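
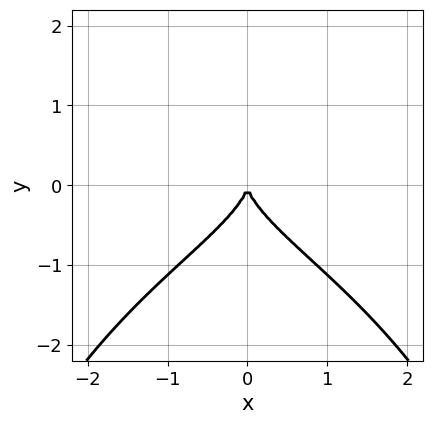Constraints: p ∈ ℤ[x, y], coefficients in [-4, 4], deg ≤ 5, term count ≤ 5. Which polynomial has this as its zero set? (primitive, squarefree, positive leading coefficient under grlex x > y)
x^2*y^2 + 3*y^3 + 3*x^2

The degree is 4 — the shape is more complex than any degree-3 curve.
Symmetries: the x ↦ −x reflection is a symmetry, so x appears only in even powers.
Against the integer gridlines: it meets the x-axis at x = 0 (among the integer gridlines); it crosses the y-axis at the gridline y = 0.
Putting this together gives p.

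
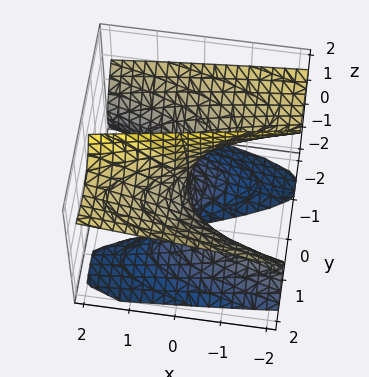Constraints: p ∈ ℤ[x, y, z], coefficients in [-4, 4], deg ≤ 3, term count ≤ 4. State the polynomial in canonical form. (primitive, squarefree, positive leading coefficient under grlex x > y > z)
y^3 - 2*y*z^2 - 2*y*z + 2*x

1. deg p = 3.
2. From the axis intercepts and sections: it meets the y-axis at y = 0 (among the integer gridlines); every point of the z-axis in the box is on the surface; one x-axis crossing is at x = 0.
3. The integer polynomial consistent with all of this is the stated p.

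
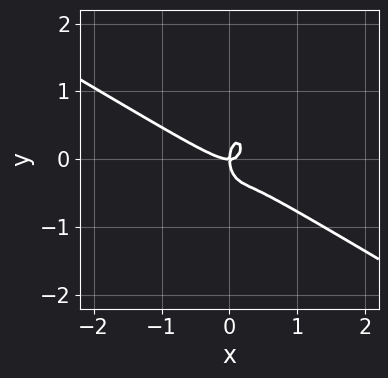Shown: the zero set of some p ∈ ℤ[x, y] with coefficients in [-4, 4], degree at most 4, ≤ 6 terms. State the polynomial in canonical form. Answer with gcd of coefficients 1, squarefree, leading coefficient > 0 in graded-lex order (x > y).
First, degree: a generic line meets the curve in up to 3 points, so deg p = 3.
Next, from the axis intercepts and sections: it crosses the y-axis at the gridline y = 0; it meets the x-axis at x = 0 (among the integer gridlines).
Finally, matching integer coefficients to the picture gives p.

2*x^3 + 3*x^2*y + y^3 - x*y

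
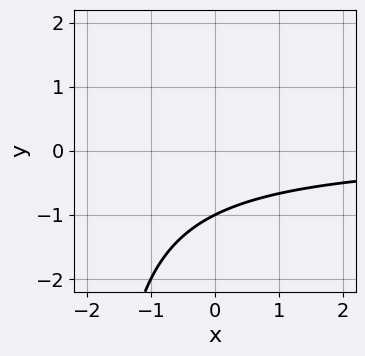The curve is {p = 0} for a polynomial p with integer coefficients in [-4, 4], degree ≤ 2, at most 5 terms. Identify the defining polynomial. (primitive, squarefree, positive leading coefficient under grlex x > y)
(a) The degree is 2 — a generic line meets the curve in up to 2 points.
(b) Against the integer gridlines: one y-axis crossing is at y = -1; the curve avoids every integer x-axis point in the box.
(c) These observations pin down the coefficients.

x*y + 2*y + 2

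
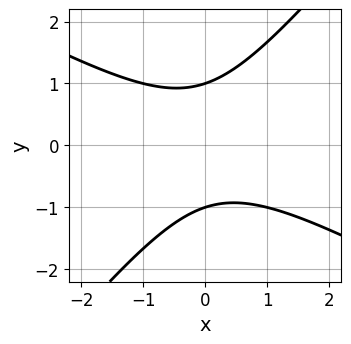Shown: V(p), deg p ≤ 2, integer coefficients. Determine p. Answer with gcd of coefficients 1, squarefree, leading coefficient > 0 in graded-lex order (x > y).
First, deg p = 2. The shape is more complex than any degree-1 curve.
Next, against the integer gridlines: among the integer gridlines, it crosses the y-axis at y ∈ {-1, 1}; no x-intercept at any integer in the box.
Finally, putting this together gives p.

2*x^2 + 2*x*y - 3*y^2 + 3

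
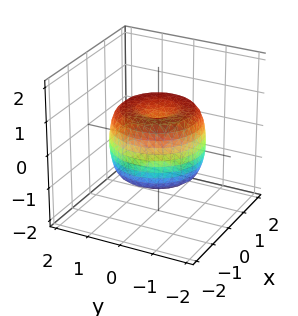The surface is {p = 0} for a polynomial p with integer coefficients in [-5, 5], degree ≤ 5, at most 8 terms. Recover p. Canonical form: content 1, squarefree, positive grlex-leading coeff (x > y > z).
(a) The degree is 4 — a generic line meets the surface in up to 4 points.
(b) By symmetry, the surface is invariant under rotation about z: p = q(x² + y², z).
(c) Observable constraints: a circular section at z = -1 has radius between 0 and 1.
(d) Assembling these constraints gives the stated polynomial.

2*x^4 + 4*x^2*y^2 + 2*y^4 - 3*x^2 - 3*y^2 + 2*z^2 - 1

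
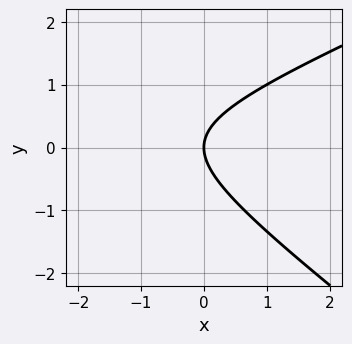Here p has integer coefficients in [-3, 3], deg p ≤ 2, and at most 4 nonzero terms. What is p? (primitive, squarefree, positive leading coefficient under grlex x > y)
x^2 - x*y - 3*y^2 + 3*x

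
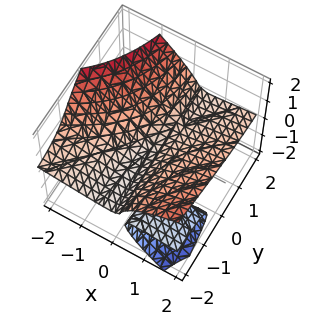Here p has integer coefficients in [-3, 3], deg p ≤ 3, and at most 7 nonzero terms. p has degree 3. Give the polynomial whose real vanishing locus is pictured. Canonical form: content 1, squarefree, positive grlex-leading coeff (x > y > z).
3*x*y*z + 2*x*z^2 + 3*z^3 - x^2 - y*z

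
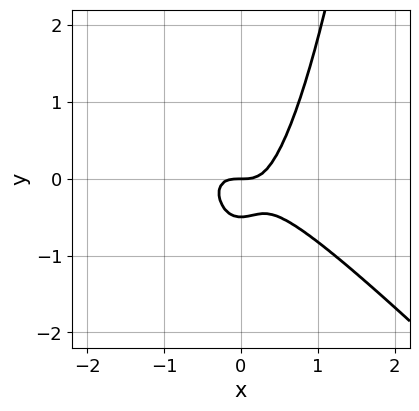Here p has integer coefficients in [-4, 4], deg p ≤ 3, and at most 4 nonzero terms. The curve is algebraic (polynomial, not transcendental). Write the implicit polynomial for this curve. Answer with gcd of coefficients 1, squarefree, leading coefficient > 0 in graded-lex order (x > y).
(a) deg p = 3.
(b) From the visible intercepts: one x-axis crossing is at x = 0; it meets the y-axis at y = 0 (among the integer gridlines).
(c) Solving for integer coefficients yields p as stated.

3*x^3 + 3*x^2*y - 2*y^2 - y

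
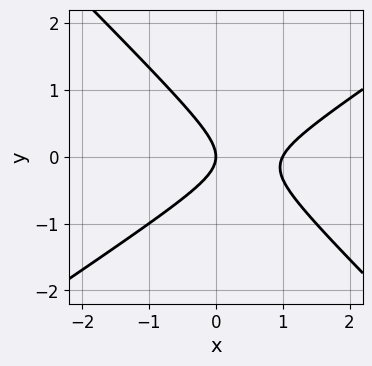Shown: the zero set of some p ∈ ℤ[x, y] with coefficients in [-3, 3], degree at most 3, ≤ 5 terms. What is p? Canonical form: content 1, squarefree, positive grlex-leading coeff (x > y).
2*x^2 - x*y - 3*y^2 - 2*x

(a) The degree is 2 — no degree-1 curve has this shape.
(b) Reading off the gridlines: one y-axis crossing is at y = 0; the x-axis gridline crossings are at x ∈ {0, 1}.
(c) Putting this together gives p.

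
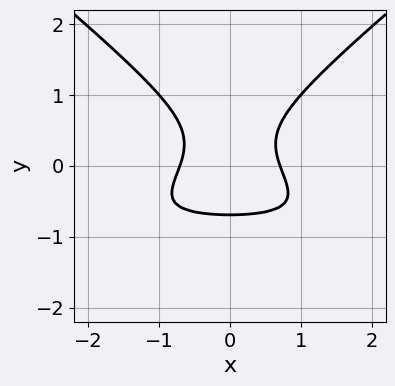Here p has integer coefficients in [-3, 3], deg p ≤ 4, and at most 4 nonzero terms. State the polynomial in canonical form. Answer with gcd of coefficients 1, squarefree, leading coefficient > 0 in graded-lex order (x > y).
(a) deg p = 3.
(b) Symmetries: mirror symmetry x ↦ −x ⇒ only even powers of x.
(c) Assembling these constraints gives the stated polynomial.

2*x^2*y - 3*y^3 + 2*x^2 - 1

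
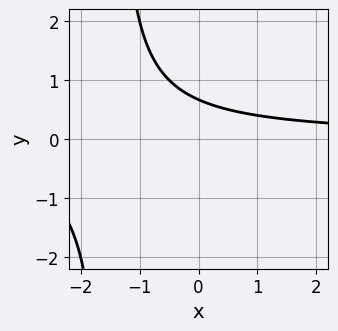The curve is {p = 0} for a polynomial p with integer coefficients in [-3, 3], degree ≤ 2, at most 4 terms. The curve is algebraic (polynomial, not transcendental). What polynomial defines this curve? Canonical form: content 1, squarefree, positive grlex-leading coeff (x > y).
1. deg p = 2.
2. Checking where it meets the axes: the curve avoids every integer x-axis point in the box.
3. These observations pin down the coefficients.

2*x*y + 3*y - 2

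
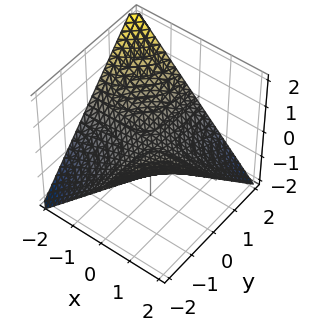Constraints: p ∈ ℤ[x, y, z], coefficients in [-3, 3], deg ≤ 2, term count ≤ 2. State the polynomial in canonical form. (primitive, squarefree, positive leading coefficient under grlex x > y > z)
x*y + 2*z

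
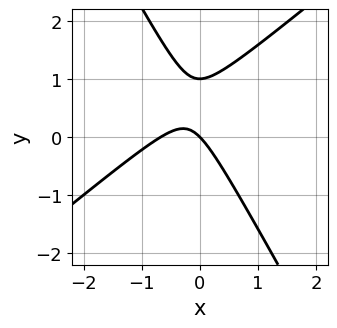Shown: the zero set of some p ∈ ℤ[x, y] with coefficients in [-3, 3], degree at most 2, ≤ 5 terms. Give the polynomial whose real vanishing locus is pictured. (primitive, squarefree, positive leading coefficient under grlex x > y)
(a) The degree is 2 — the shape is more complex than any degree-1 curve.
(b) Against the integer gridlines: it meets the x-axis at x = 0 (among the integer gridlines); among the integer gridlines, it crosses the y-axis at y ∈ {0, 1}.
(c) Solving for integer coefficients yields p as stated.

3*x^2 - 2*x*y - 2*y^2 + 2*x + 2*y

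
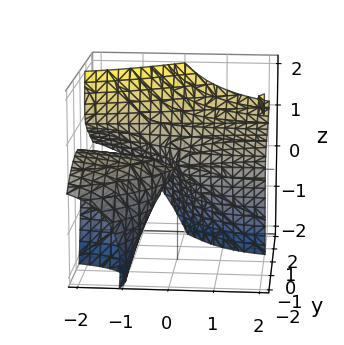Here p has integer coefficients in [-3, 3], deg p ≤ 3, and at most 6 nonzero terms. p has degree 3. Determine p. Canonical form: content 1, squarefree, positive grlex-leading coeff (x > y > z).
(a) I count 2 distinct pieces. They look like related sheets of one shape, so recover p as a whole.
(b) Degree: a generic line meets the surface in up to 3 points, so deg p = 3.
(c) From the axis intercepts and sections: one z-axis crossing is at z = 0; every point of the x-axis in the box is on the surface; one y-axis crossing is at y = 0.
(d) These observations pin down the coefficients.

3*x*y*z - y^3 - 2*x*y + 2*z^2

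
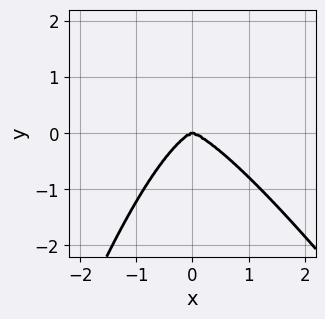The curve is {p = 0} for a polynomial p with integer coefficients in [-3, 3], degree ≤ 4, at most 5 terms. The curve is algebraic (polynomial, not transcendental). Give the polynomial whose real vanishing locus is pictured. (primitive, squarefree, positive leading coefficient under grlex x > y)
3*x^4 + 2*x^3*y + 3*y^3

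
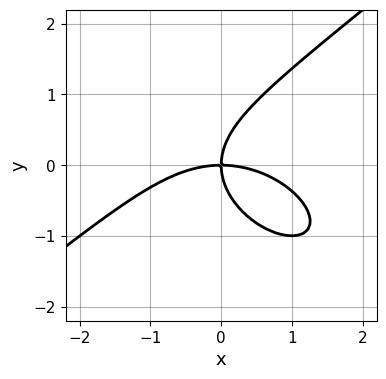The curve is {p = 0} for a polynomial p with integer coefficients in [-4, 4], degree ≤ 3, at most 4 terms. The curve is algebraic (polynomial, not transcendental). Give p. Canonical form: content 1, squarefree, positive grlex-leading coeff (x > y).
x^3 - 2*y^3 + 3*x*y

Degree: the shape is more complex than any degree-2 curve, so deg p = 3.
Reading off the gridlines: it meets the x-axis at x = 0 (among the integer gridlines); it meets the y-axis at y = 0 (among the integer gridlines).
Together with the visible shape, these determine p as stated.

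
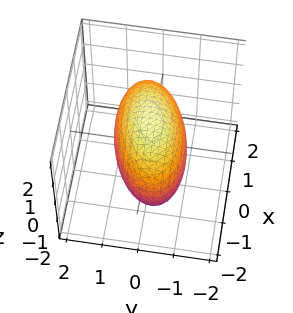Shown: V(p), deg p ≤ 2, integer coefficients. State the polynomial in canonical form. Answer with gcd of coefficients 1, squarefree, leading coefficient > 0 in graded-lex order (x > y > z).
x^2 - x*y + 3*y^2 + 2*z^2 - 3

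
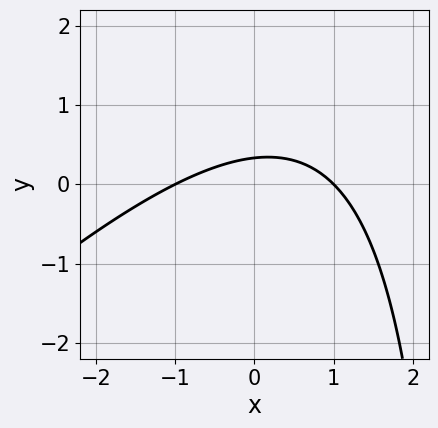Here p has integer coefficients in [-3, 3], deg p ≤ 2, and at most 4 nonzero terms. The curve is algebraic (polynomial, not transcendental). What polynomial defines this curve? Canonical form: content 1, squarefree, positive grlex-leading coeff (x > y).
x^2 - x*y + 3*y - 1

(a) The degree is 2 — the shape is more complex than any degree-1 curve.
(b) From the axis intercepts and sections: among the integer gridlines, it crosses the x-axis at x ∈ {-1, 1}.
(c) Matching integer coefficients to the picture gives p.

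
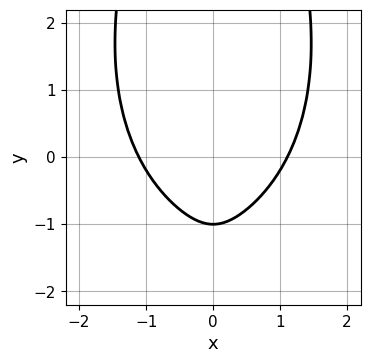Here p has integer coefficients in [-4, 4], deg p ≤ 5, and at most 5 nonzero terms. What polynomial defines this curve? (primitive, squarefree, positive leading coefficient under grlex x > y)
2*x^4 + x^2*y^2 - 2*x^2*y - 3*y - 3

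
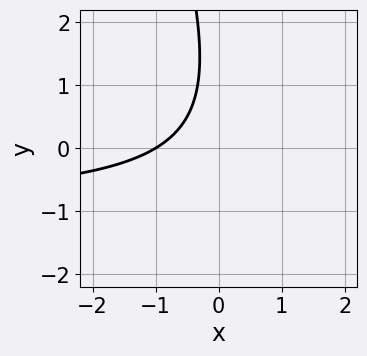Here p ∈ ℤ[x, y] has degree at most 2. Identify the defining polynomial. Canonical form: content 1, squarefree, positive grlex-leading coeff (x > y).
(a) Degree: a generic line meets the curve in up to 2 points, so deg p = 2.
(b) Reading off the gridlines: the curve avoids every integer y-axis point in the box; it meets the x-axis at x = -1 (among the integer gridlines).
(c) Assembling these constraints gives the stated polynomial.

3*x*y + y^2 + 3*x - 2*y + 3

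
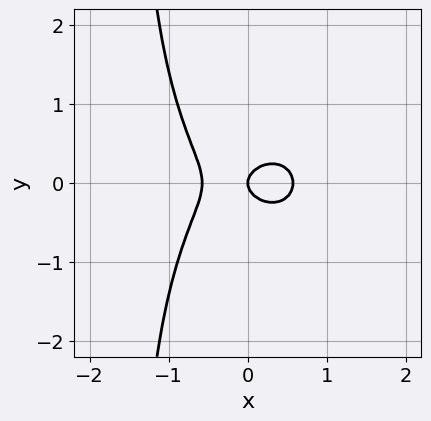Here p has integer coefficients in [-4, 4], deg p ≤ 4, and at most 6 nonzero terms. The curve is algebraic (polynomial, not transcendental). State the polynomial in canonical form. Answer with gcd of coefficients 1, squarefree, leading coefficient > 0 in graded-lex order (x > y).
1. Degree: no degree-2 curve has this shape, so deg p = 3.
2. Symmetries: the y ↦ −y reflection is a symmetry, so y appears only in even powers.
3. Reading off the gridlines: it crosses the y-axis at the gridline y = 0; one x-axis crossing is at x = 0.
4. Putting this together gives p.

3*x^3 + 2*x*y^2 + 3*y^2 - x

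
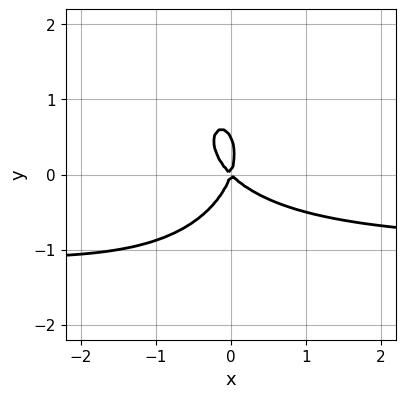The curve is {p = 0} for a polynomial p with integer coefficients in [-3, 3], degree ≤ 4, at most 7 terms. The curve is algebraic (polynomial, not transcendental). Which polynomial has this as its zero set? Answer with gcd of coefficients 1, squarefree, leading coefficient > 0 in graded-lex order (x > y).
1. Degree: the shape is more complex than any degree-2 curve, so deg p = 3.
2. Observable constraints: it meets the x-axis at x = 0 (among the integer gridlines); one y-axis crossing is at y = 0.
3. Putting this together gives p.

3*x^2*y + 2*y^3 + 3*x^2 + 2*x*y - y^2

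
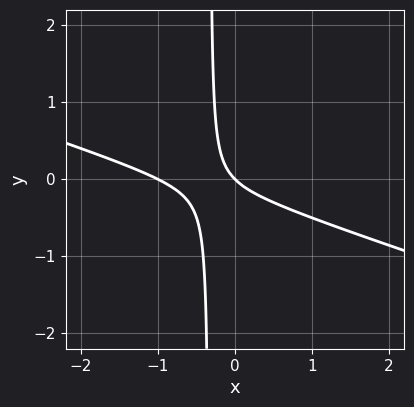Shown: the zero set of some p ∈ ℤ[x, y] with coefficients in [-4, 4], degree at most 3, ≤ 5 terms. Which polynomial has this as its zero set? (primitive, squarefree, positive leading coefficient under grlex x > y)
x^2 + 3*x*y + x + y

1. Degree: no degree-1 curve has this shape, so deg p = 2.
2. Checking where it meets the axes: it crosses the y-axis at the gridline y = 0; the x-axis gridline crossings are at x ∈ {-1, 0}.
3. These observations pin down the coefficients.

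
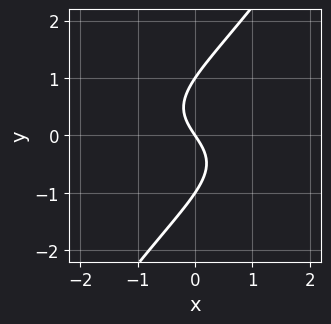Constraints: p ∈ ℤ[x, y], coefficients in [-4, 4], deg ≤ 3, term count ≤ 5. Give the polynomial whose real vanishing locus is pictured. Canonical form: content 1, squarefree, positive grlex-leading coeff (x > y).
3*x*y^2 - 2*y^3 + 3*x + 2*y

1. The degree is 3 — a generic line meets the curve in up to 3 points.
2. Reading off the gridlines: the y-axis gridline crossings are at y ∈ {-1, 0, 1}; it meets the x-axis at x = 0 (among the integer gridlines).
3. The integer polynomial consistent with all of this is the stated p.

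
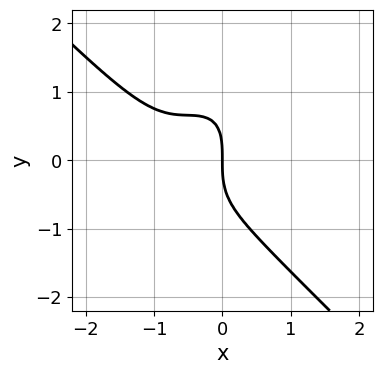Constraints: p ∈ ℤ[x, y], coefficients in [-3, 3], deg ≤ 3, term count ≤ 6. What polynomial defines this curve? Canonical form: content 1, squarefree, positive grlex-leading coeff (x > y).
2*x^3 - x*y^2 + y^3 + 3*x^2 + 2*x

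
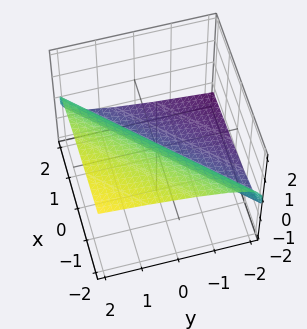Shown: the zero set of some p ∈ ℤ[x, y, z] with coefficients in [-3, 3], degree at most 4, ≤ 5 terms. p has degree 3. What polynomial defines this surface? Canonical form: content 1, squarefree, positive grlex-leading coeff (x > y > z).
2*z^3 + x - y

1. Degree: a generic line meets the surface in up to 3 points, so deg p = 3.
2. Reading off the gridlines: it crosses the z-axis at the gridline z = 0; it crosses the x-axis at the gridline x = 0.
3. Putting this together gives p.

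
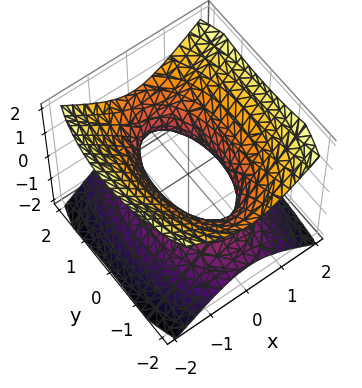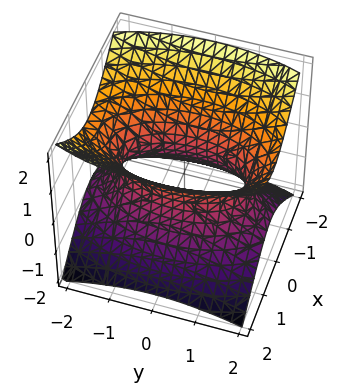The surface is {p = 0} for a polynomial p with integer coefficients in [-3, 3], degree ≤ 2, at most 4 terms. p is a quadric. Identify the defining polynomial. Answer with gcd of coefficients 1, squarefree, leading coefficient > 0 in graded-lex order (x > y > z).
Degree: an hourglass — one-sheet hyperboloid; a quadric, so deg p = 2.
Symmetries: it's symmetric under z → −z, forcing even powers of z; it's symmetric under y → −y, forcing even powers of y; it's symmetric under x → −x, forcing even powers of x.
From the visible intercepts: the surface avoids every integer z-axis point in the box.
These observations pin down the coefficients.

3*x^2 + y^2 - 3*z^2 - 2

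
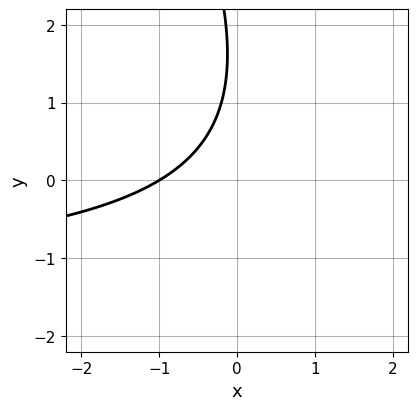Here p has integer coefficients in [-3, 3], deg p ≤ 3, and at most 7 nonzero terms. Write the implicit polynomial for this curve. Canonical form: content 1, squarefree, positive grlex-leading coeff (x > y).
Degree: the shape is more complex than any degree-1 curve, so deg p = 2.
Against the integer gridlines: the curve avoids every integer y-axis point in the box; one x-axis crossing is at x = -1.
The integer polynomial consistent with all of this is the stated p.

2*x*y + y^2 + 3*x - 3*y + 3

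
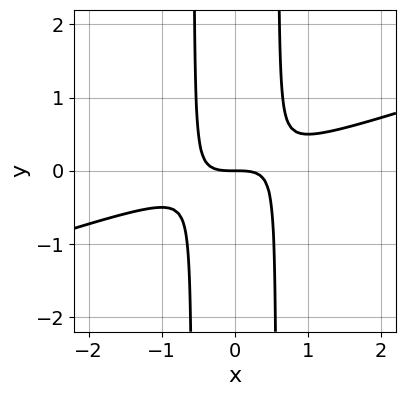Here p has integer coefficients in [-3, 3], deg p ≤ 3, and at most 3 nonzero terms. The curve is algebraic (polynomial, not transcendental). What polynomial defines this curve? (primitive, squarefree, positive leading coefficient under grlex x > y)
deg p = 3. A generic line meets the curve in up to 3 points.
Observable constraints: one y-axis crossing is at y = 0; one x-axis crossing is at x = 0.
Fitting integer coefficients to these (and the overall shape) gives p.

x^3 - 3*x^2*y + y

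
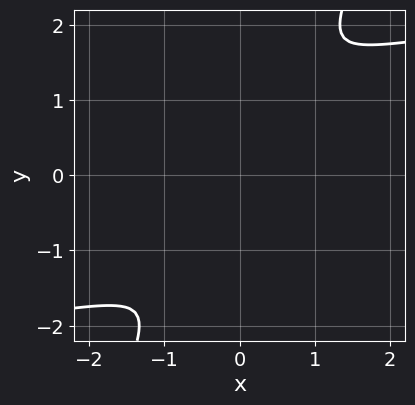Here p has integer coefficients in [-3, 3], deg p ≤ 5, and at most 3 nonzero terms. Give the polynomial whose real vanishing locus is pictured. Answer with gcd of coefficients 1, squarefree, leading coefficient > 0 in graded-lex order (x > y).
2*x*y^3 - y^4 - 3*x^2

(a) deg p = 4. A generic line meets the curve in up to 4 points.
(b) Solving for integer coefficients yields p as stated.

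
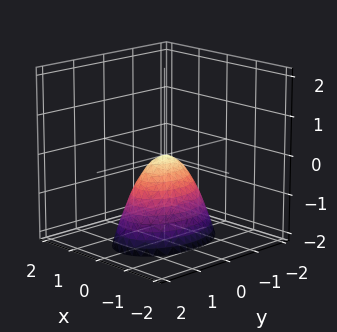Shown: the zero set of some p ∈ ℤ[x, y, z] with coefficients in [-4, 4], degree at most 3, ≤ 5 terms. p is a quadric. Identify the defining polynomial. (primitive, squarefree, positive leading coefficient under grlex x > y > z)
2*x^2 + y^2 + z

1. deg p = 2. A paraboloid; a quadric.
2. Symmetries: mirror symmetry y ↦ −y ⇒ only even powers of y; mirror symmetry x ↦ −x ⇒ only even powers of x.
3. Against the integer gridlines: it meets the y-axis at y = 0 (among the integer gridlines); one x-axis crossing is at x = 0.
4. Matching integer coefficients to the picture gives p.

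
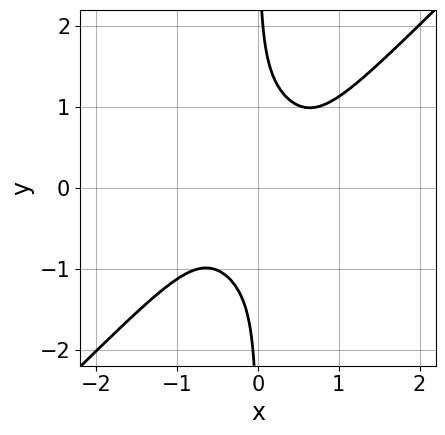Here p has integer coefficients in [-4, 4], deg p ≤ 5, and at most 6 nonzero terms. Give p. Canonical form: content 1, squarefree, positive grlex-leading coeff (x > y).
First, the degree is 4 — the shape is more complex than any degree-3 curve.
Next, against the integer gridlines: no y-intercept at any integer in the box; the curve avoids every integer x-axis point in the box.
Finally, assembling these constraints gives the stated polynomial.

3*x^4 - x^3*y - 2*x*y^3 + 1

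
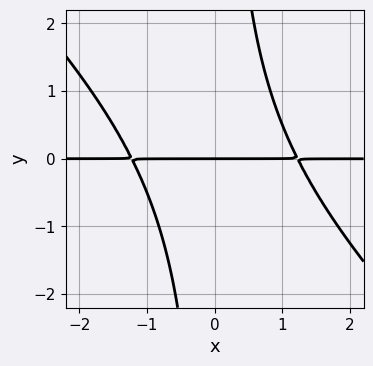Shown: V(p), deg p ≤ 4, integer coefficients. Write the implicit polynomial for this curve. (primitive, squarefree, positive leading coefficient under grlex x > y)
2*x^2*y + 2*x*y^2 - 3*y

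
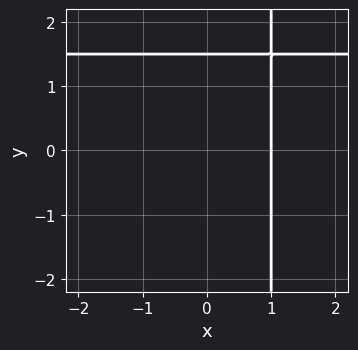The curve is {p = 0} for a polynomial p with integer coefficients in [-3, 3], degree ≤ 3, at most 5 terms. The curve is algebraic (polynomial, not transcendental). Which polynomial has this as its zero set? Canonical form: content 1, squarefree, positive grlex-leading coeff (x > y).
2*x*y - 3*x - 2*y + 3

First, deg p = 2. The shape is more complex than any degree-1 curve.
Then, from the visible intercepts: one x-axis crossing is at x = 1.
Finally, putting this together gives p.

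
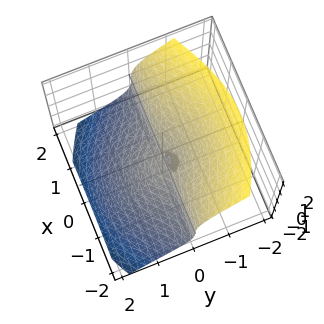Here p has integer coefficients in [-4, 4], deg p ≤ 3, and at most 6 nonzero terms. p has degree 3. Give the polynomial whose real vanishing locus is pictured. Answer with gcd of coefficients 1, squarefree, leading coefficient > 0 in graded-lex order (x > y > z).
2*x^2*y + 2*y^3 + 2*z^3 + x*y + y*z

(a) Degree: the shape is more complex than any degree-2 surface, so deg p = 3.
(b) From the axis intercepts and sections: it crosses the z-axis at the gridline z = 0; one y-axis crossing is at y = 0; every point of the x-axis in the box is on the surface.
(c) These observations pin down the coefficients.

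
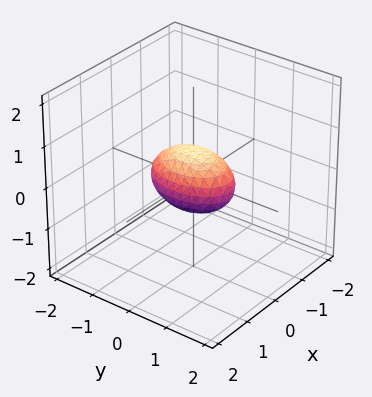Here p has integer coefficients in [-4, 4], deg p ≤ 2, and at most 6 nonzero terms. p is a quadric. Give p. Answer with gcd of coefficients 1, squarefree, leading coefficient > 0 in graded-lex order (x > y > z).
1. Degree: bounded and convex; a quadric, so deg p = 2.
2. Symmetries: the x ↦ −x reflection is a symmetry, so x appears only in even powers; the z ↦ −z reflection is a symmetry, so z appears only in even powers; it's symmetric under y → −y, forcing even powers of y.
3. Checking where it meets the axes: the y-axis gridline crossings are at y ∈ {-1, 1}.
4. Solving for integer coefficients yields p as stated.

2*x^2 + y^2 + 2*z^2 - 1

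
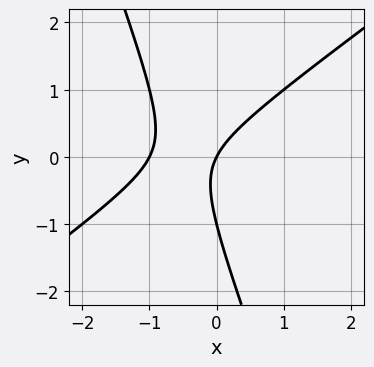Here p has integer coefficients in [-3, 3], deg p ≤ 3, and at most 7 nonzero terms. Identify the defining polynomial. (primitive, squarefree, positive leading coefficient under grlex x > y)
2*x^2 - 2*x*y - y^2 + 2*x - y

First, deg p = 2.
Then, against the integer gridlines: the y-axis gridline crossings are at y ∈ {-1, 0}; among the integer gridlines, it crosses the x-axis at x ∈ {-1, 0}.
Finally, these observations pin down the coefficients.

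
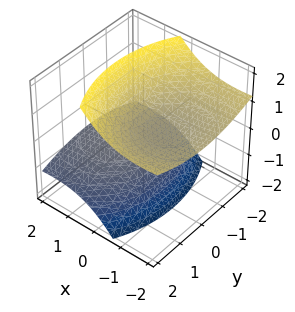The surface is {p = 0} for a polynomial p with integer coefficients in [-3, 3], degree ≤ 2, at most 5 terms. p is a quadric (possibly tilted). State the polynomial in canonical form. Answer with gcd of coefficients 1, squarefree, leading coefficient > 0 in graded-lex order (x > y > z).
x^2 + 3*x*z + y^2 - 2*z^2 + 1

1. The picture has 2 separate pieces. Treating them together as one polynomial.
2. deg p = 2. A generic line meets the surface in up to 2 points.
3. Against the integer gridlines: it misses every integer gridline on the y-axis; it misses every integer gridline on the x-axis.
4. These observations pin down the coefficients.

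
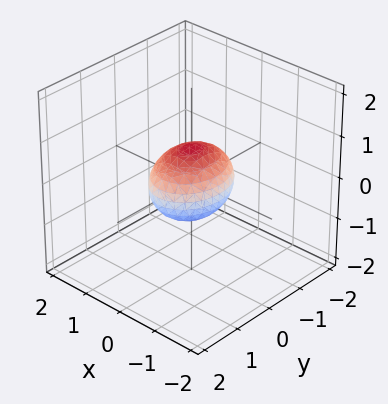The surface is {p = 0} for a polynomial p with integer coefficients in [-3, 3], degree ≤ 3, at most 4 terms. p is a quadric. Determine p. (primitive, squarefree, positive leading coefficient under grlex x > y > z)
First, deg p = 2. A closed, bounded, convex surface; a quadric.
Next, symmetries: mirror symmetry y ↦ −y ⇒ only even powers of y; mirror symmetry x ↦ −x ⇒ only even powers of x; it's symmetric under z → −z, forcing even powers of z.
Then, observable constraints: the y-axis gridline crossings are at y ∈ {-1, 1}.
Finally, together with the visible shape, these determine p as stated.

3*x^2 + 2*y^2 + 3*z^2 - 2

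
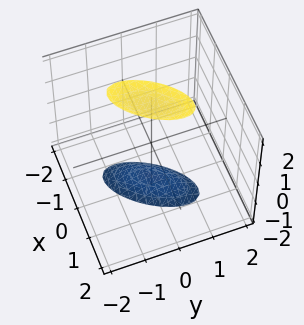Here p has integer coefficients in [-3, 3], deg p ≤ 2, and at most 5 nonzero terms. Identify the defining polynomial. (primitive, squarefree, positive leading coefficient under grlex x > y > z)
3*x^2 - 3*x*y + 2*y^2 - z^2 + 3

First, the picture has 2 separate pieces.
Then, deg p = 2.
Next, against the integer gridlines: the surface avoids every integer y-axis point in the box; it misses every integer gridline on the x-axis.
Finally, solving for integer coefficients yields p as stated.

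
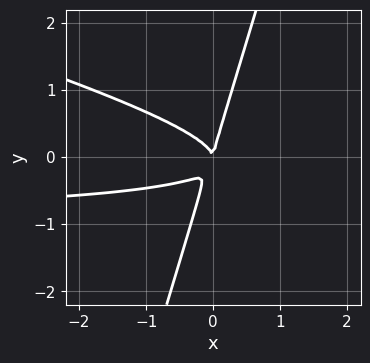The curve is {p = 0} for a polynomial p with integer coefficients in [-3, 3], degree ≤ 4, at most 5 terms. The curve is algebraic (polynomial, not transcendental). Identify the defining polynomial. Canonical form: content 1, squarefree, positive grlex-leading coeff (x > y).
First, deg p = 3. No degree-2 curve has this shape.
Next, checking where it meets the axes: one x-axis crossing is at x = 0; it crosses the y-axis at the gridline y = 0.
Finally, the integer polynomial consistent with all of this is the stated p.

x^2*y + 3*x*y^2 - y^3 + x^2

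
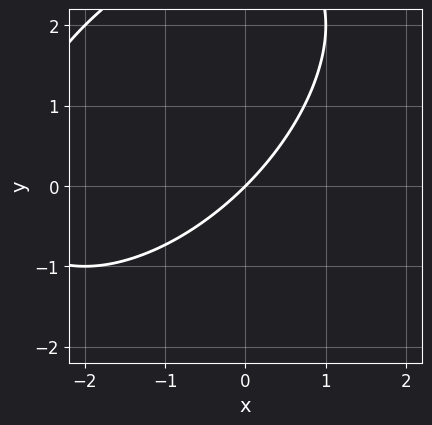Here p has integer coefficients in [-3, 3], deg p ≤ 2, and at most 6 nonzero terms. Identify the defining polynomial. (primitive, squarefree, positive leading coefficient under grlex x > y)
The degree is 2 — the shape is more complex than any degree-1 curve.
From the axis intercepts and sections: one x-axis crossing is at x = 0; it meets the y-axis at y = 0 (among the integer gridlines).
These observations pin down the coefficients.

x^2 - x*y + y^2 + 3*x - 3*y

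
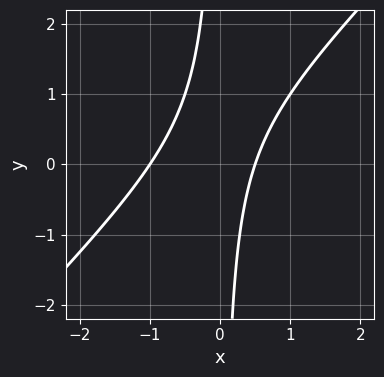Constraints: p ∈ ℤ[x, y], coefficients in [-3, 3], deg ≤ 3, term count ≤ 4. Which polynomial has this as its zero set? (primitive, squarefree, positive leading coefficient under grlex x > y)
2*x^2 - 2*x*y + x - 1

(a) deg p = 2. A generic line meets the curve in up to 2 points.
(b) From the visible intercepts: no y-intercept at any integer in the box; it meets the x-axis at x = -1 (among the integer gridlines).
(c) Solving for integer coefficients yields p as stated.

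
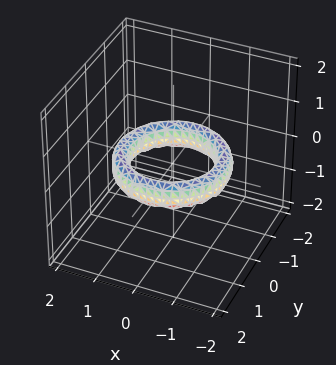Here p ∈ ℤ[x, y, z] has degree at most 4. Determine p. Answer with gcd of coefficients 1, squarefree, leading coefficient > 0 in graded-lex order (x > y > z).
x^4 + 2*x^2*y^2 + y^4 - 3*x^2 - 3*y^2 + 2*z^2 + 2

(a) The degree is 4 — no degree-3 surface has this shape.
(b) By symmetry, every cross-section ⟂ z is a circle, so x, y appear only via x² + y².
(c) Checking where it meets the axes: the x-axis gridline crossings are at x ∈ {-1, 1}; it misses every integer gridline on the z-axis; a circular section at z = 0 has radius exactly 1; among the integer gridlines, it crosses the y-axis at y ∈ {-1, 1}.
(d) The integer polynomial consistent with all of this is the stated p.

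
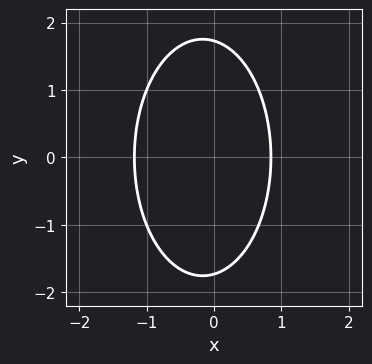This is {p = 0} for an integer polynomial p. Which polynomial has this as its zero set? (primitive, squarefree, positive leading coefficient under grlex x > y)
First, degree: the shape is more complex than any degree-1 curve, so deg p = 2.
Next, symmetries: the y ↦ −y reflection is a symmetry, so y appears only in even powers.
Finally, putting this together gives p.

3*x^2 + y^2 + x - 3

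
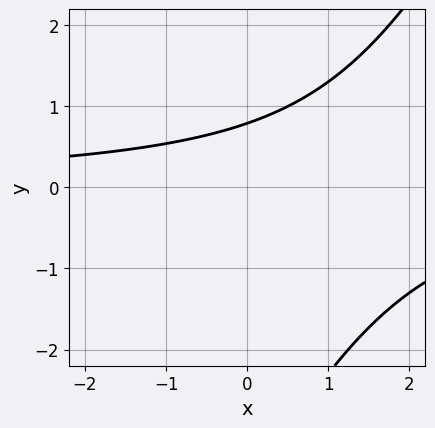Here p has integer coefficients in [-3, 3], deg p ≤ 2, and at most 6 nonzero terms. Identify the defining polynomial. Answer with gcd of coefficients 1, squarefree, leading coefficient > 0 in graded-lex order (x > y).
(a) Degree: the shape is more complex than any degree-1 curve, so deg p = 2.
(b) From the visible intercepts: no x-intercept at any integer in the box.
(c) The integer polynomial consistent with all of this is the stated p.

2*x*y - y^2 - 3*y + 3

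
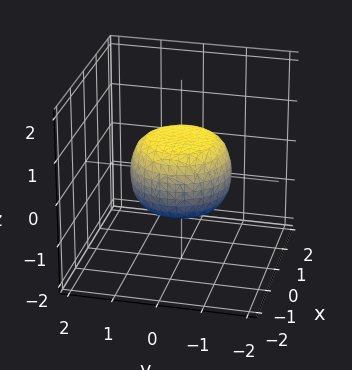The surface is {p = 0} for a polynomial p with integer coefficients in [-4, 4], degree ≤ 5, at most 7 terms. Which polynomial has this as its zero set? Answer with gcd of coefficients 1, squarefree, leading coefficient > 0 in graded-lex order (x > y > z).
1. Degree: the shape is more complex than any degree-3 surface, so deg p = 4.
2. Symmetries: the z-axis is an axis of rotation, so x and y enter only as x² + y².
3. From the visible intercepts: a circular section at z = 0 has radius between 1 and 2.
4. Fitting integer coefficients to these (and the overall shape) gives p.

2*x^4 + 4*x^2*y^2 + 2*y^4 - x^2 - y^2 + 3*z^2 - 2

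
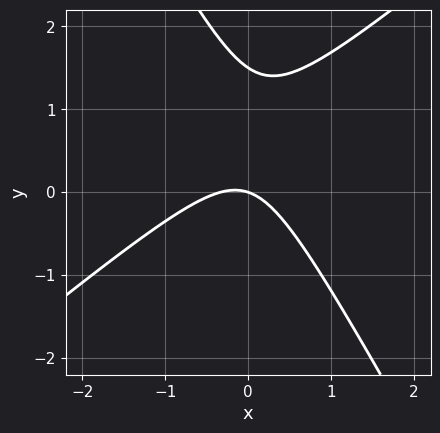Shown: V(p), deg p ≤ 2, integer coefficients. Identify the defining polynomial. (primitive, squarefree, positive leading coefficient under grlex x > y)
First, degree: the shape is more complex than any degree-1 curve, so deg p = 2.
Then, checking where it meets the axes: it crosses the y-axis at the gridline y = 0; one x-axis crossing is at x = 0.
Finally, assembling these constraints gives the stated polynomial.

3*x^2 - 2*x*y - 2*y^2 + x + 3*y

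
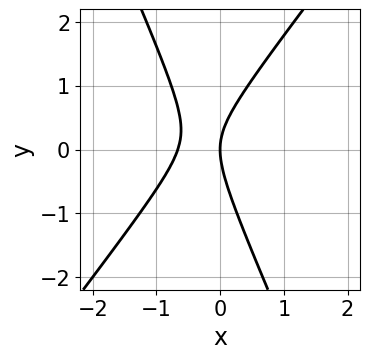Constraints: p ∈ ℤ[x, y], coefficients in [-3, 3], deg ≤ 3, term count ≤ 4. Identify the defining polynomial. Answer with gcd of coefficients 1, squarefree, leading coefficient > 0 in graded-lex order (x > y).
3*x^2 - x*y - y^2 + 2*x

1. The degree is 2 — no degree-1 curve has this shape.
2. Checking where it meets the axes: one x-axis crossing is at x = 0; one y-axis crossing is at y = 0.
3. The integer polynomial consistent with all of this is the stated p.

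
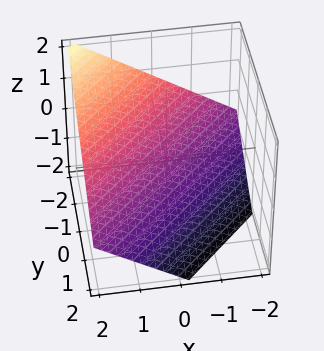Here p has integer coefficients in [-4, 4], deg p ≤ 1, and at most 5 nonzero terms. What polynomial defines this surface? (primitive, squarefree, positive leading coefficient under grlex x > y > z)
2*x - 2*y - 3*z - 2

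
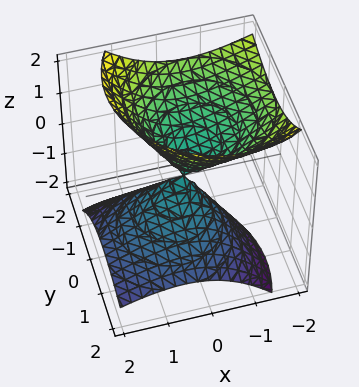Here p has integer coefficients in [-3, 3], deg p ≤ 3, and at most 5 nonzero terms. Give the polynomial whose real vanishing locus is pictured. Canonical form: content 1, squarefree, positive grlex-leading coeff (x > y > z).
I count 2 distinct pieces. Treating them together as one polynomial.
Degree: a generic line meets the surface in up to 2 points, so deg p = 2.
Observable constraints: one z-axis crossing is at z = 0; one x-axis crossing is at x = 0; one y-axis crossing is at y = 0.
Matching integer coefficients to the picture gives p.

x^2 + x*z + y^2 + y*z - z^2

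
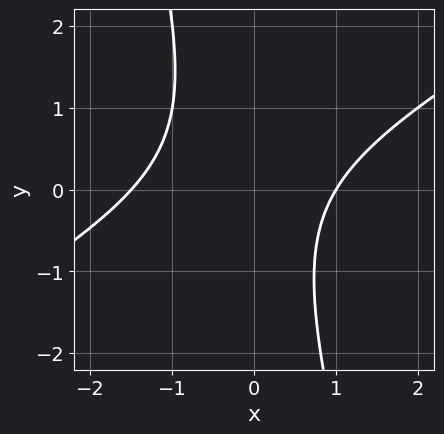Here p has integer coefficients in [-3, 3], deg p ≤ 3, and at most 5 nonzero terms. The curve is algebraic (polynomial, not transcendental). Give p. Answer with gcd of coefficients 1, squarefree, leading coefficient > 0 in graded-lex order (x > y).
2*x^2 - 3*x*y - y^2 + x - 3

(a) Degree: no degree-1 curve has this shape, so deg p = 2.
(b) From the visible intercepts: it crosses the x-axis at the gridline x = 1; no y-intercept at any integer in the box.
(c) Fitting integer coefficients to these (and the overall shape) gives p.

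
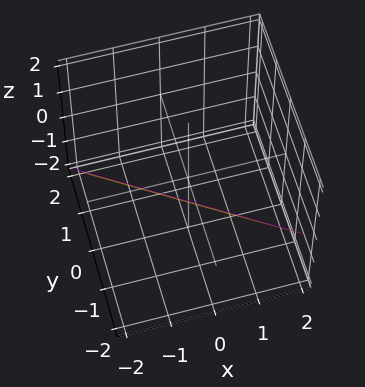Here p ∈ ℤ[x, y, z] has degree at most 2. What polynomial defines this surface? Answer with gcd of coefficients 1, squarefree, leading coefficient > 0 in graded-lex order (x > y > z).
2*x + 3*y + 2*z + 2

(a) The degree is 1 — the surface is flat (a plane).
(b) From the visible intercepts: it crosses the x-axis at the gridline x = -1; one z-axis crossing is at z = -1.
(c) Matching integer coefficients to the picture gives p.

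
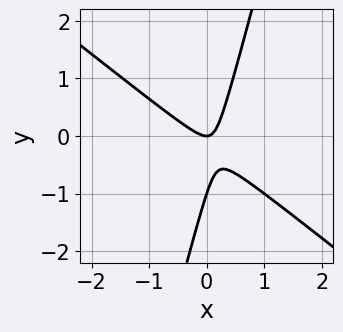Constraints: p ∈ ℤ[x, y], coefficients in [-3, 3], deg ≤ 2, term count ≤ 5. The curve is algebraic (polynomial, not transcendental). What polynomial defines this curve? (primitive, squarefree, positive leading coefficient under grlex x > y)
3*x^2 + 3*x*y - y^2 - y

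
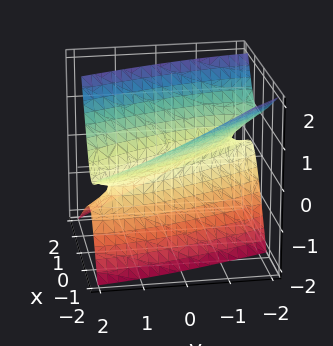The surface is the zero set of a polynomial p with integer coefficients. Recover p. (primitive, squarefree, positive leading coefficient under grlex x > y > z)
(a) Degree: a generic line meets the surface in up to 2 points, so deg p = 2.
(b) Reading off the gridlines: no z-intercept at any integer in the box; the y-axis gridline crossings are at y ∈ {-1, 1}.
(c) Matching integer coefficients to the picture gives p.

3*x^2 + 3*x*y + 3*x*z + y^2 - 3*z^2 - 1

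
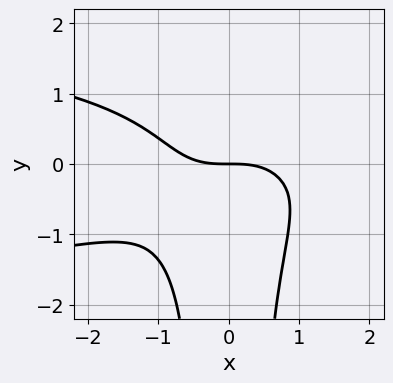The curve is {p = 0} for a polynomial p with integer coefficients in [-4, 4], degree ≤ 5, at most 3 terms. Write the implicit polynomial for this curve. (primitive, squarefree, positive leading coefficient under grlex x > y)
2*x^2*y^2 + x^3 + 2*y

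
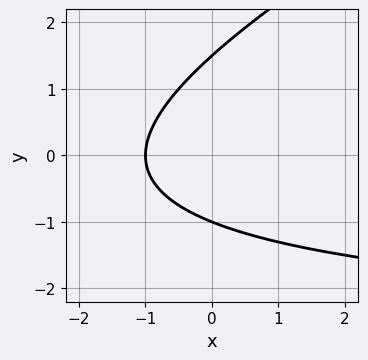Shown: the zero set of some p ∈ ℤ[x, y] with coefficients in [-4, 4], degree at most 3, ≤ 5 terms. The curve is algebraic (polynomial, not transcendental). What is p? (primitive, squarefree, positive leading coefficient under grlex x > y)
x*y - 2*y^2 + 3*x + y + 3

1. Degree: a generic line meets the curve in up to 2 points, so deg p = 2.
2. Reading off the gridlines: it meets the x-axis at x = -1 (among the integer gridlines); it crosses the y-axis at the gridline y = -1.
3. Solving for integer coefficients yields p as stated.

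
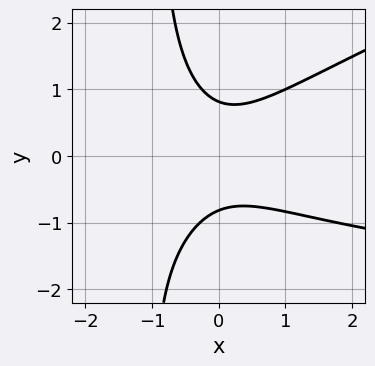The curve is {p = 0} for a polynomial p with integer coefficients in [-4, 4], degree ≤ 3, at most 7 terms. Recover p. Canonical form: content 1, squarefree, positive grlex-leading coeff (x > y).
x^2*y - 3*x*y^2 + 3*x^2 - 3*y^2 + 2

1. deg p = 3. A generic line meets the curve in up to 3 points.
2. Observable constraints: the curve avoids every integer x-axis point in the box.
3. Putting this together gives p.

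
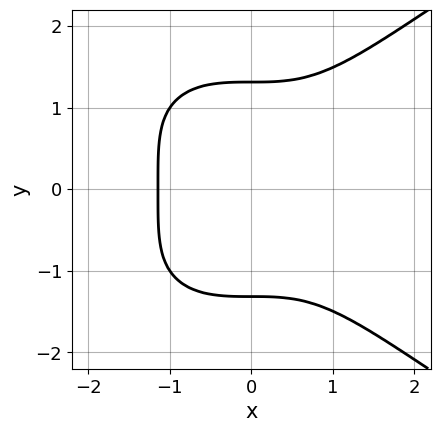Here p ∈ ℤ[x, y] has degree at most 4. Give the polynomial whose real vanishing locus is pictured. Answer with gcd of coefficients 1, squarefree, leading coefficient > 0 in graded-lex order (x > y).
y^4 - 2*x^3 - 3

First, degree: no degree-3 curve has this shape, so deg p = 4.
Then, symmetries: the y ↦ −y reflection is a symmetry, so y appears only in even powers.
Finally, putting this together gives p.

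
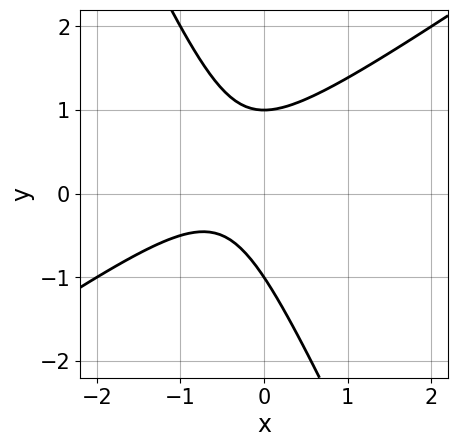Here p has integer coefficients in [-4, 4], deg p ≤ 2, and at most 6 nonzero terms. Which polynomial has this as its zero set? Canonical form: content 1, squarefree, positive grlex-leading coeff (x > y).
3*x^2 - 3*x*y - 2*y^2 + 3*x + 2

(a) The degree is 2 — no degree-1 curve has this shape.
(b) Observable constraints: no x-intercept at any integer in the box; the y-axis gridline crossings are at y ∈ {-1, 1}.
(c) These observations pin down the coefficients.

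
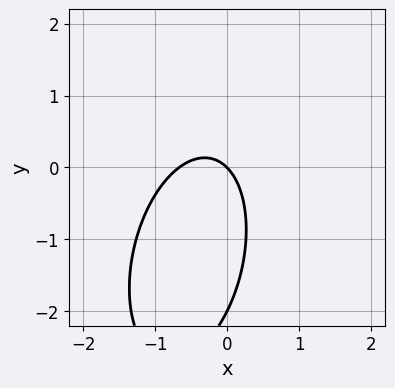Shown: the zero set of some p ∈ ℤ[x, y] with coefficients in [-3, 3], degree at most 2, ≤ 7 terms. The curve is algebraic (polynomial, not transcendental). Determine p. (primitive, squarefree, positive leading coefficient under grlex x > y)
3*x^2 - x*y + y^2 + 2*x + 2*y

1. Degree: a generic line meets the curve in up to 2 points, so deg p = 2.
2. Reading off the gridlines: among the integer gridlines, it crosses the y-axis at y ∈ {-2, 0}; it meets the x-axis at x = 0 (among the integer gridlines).
3. Fitting integer coefficients to these (and the overall shape) gives p.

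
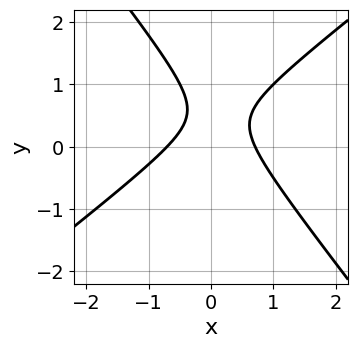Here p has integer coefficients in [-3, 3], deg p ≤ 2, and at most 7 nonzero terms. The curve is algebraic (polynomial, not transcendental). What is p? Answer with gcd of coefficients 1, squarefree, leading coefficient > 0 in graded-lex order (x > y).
2*x^2 - x*y - 2*y^2 + 2*y - 1

1. Degree: the shape is more complex than any degree-1 curve, so deg p = 2.
2. From the visible intercepts: it misses every integer gridline on the y-axis.
3. Solving for integer coefficients yields p as stated.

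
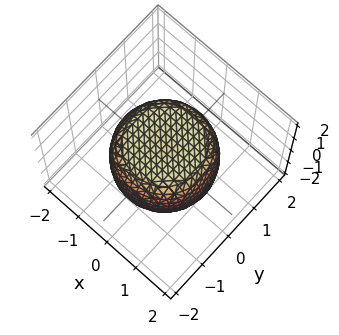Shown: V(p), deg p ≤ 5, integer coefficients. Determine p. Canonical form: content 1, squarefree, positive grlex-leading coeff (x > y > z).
2*x^4 + 4*x^2*y^2 + 2*y^4 - 2*x^2 - 2*y^2 + 3*z^2 - 3

1. Degree: a generic line meets the surface in up to 4 points, so deg p = 4.
2. Symmetry: every cross-section ⟂ z is a circle, so x, y appear only via x² + y².
3. Observable constraints: a circular section at z = -1 has radius exactly 1; among the integer gridlines, it crosses the z-axis at z ∈ {-1, 1}.
4. Solving for integer coefficients yields p as stated.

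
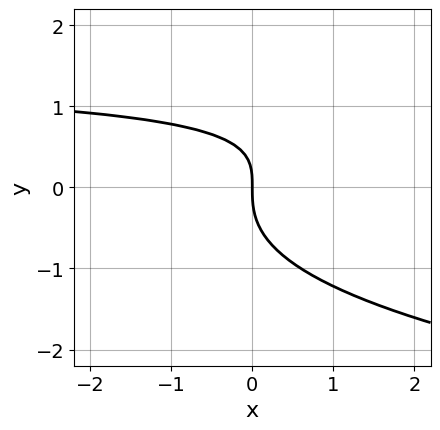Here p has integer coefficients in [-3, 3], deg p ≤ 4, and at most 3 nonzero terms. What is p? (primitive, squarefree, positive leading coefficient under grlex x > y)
3*y^3 - 2*x*y + 3*x

First, deg p = 3.
Next, reading off the gridlines: one x-axis crossing is at x = 0; it crosses the y-axis at the gridline y = 0.
Finally, solving for integer coefficients yields p as stated.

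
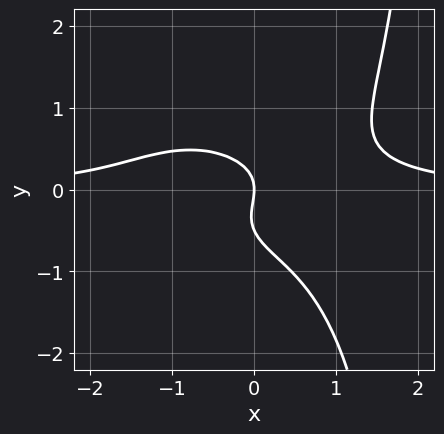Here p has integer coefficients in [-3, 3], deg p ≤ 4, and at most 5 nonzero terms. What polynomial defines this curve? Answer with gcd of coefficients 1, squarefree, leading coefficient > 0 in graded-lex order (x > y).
x^3*y + x*y^3 - 2*y^3 - y^2 - x

1. deg p = 4. The shape is more complex than any degree-3 curve.
2. Checking where it meets the axes: one y-axis crossing is at y = 0; it meets the x-axis at x = 0 (among the integer gridlines).
3. Putting this together gives p.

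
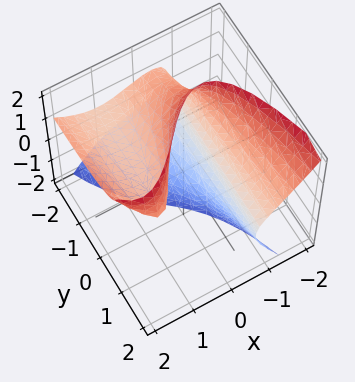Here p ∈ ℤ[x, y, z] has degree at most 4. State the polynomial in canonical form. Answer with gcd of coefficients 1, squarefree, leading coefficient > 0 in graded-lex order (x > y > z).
x^3 + y*z^2 - x^2 - 2*x*z + 1

First, the degree is 3 — a generic line meets the surface in up to 3 points.
Next, from the axis intercepts and sections: it misses every integer gridline on the z-axis; the surface avoids every integer y-axis point in the box.
Finally, assembling these constraints gives the stated polynomial.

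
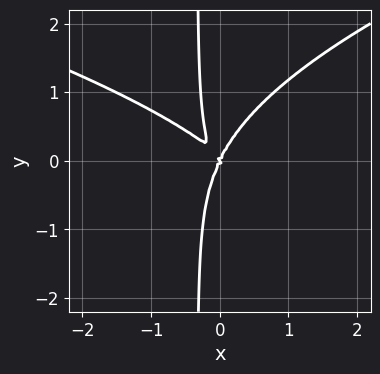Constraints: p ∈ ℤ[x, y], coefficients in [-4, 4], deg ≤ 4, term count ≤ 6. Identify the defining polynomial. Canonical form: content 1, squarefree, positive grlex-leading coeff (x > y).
3*x*y^3 - 3*x^3 - 3*x^2*y + y^3

First, the degree is 4 — no degree-3 curve has this shape.
Next, checking where it meets the axes: it crosses the y-axis at the gridline y = 0; it meets the x-axis at x = 0 (among the integer gridlines).
Finally, these observations pin down the coefficients.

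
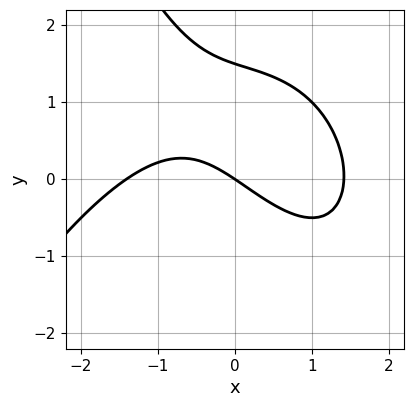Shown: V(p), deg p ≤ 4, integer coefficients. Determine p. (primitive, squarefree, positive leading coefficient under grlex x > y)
x^3 + 2*x*y + 2*y^2 - 2*x - 3*y

(a) The degree is 3 — the shape is more complex than any degree-2 curve.
(b) Observable constraints: one y-axis crossing is at y = 0; one x-axis crossing is at x = 0.
(c) These observations pin down the coefficients.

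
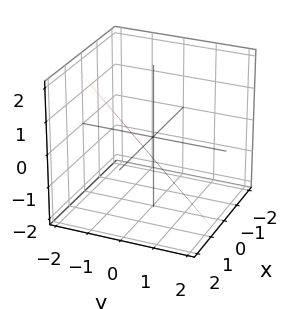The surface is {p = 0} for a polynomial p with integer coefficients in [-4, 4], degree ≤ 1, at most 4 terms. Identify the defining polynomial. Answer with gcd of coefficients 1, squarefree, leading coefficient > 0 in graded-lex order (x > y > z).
The degree is 1 — every cross-section is a straight line — this is a plane.
Putting this together gives p.

3*x - 3*y - 3*z - 2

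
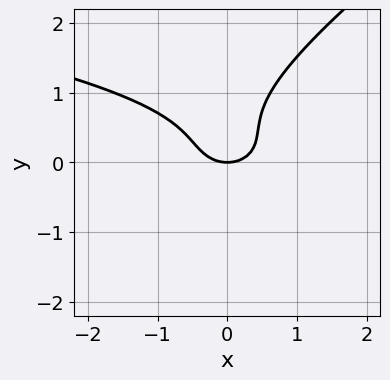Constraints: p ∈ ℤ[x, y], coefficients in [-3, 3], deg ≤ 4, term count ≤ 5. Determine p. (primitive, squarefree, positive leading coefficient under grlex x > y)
2*x*y^2 - 3*y^3 + 2*x^2 + 3*y^2 - 2*y

(a) deg p = 3.
(b) Checking where it meets the axes: it meets the x-axis at x = 0 (among the integer gridlines); it meets the y-axis at y = 0 (among the integer gridlines).
(c) Assembling these constraints gives the stated polynomial.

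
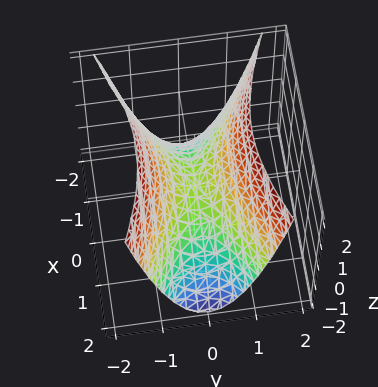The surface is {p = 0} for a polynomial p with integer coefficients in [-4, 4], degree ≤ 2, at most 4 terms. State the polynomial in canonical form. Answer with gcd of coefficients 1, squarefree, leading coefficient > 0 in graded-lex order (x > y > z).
x^2 - 3*y^2 + 2*z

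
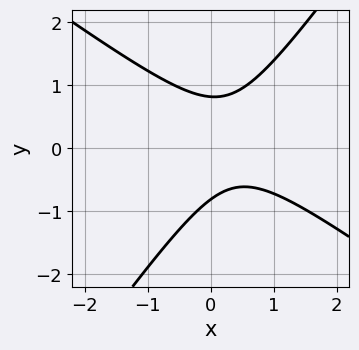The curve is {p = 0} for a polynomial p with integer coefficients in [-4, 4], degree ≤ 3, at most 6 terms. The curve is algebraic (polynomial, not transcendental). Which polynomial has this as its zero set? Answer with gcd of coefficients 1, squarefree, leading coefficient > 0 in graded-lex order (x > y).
3*x^2 + 2*x*y - 3*y^2 - 2*x + 2

First, degree: a generic line meets the curve in up to 2 points, so deg p = 2.
Then, reading off the gridlines: it misses every integer gridline on the x-axis.
Finally, these observations pin down the coefficients.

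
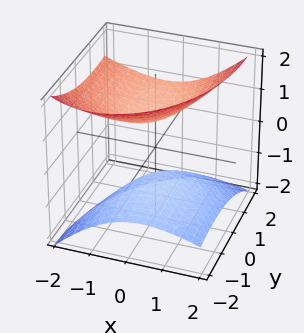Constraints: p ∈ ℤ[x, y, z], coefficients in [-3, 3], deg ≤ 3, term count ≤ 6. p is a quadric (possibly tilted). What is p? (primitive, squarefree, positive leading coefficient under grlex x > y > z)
2*x^2 + 2*x*z + y^2 - 2*y*z - 3*z^2 + 2

(a) I count 2 distinct pieces. They look like related sheets of one shape, so recover p as a whole.
(b) The degree is 2 — a generic line meets the surface in up to 2 points.
(c) Reading off the gridlines: it misses every integer gridline on the x-axis; no y-intercept at any integer in the box.
(d) Putting this together gives p.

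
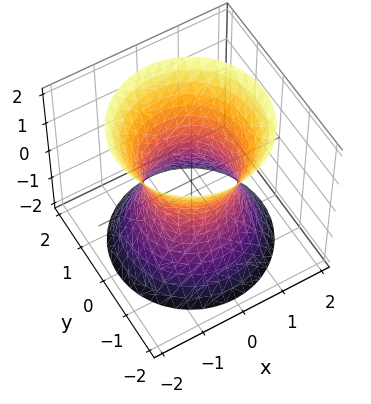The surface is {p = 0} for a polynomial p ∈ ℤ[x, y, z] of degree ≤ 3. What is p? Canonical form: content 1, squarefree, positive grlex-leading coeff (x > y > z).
2*x^2 + 2*y^2 - z^2 - 2

First, deg p = 2. An hourglass — one-sheet hyperboloid; a quadric.
Then, symmetries: it's symmetric under z → −z, forcing even powers of z; the z-axis is an axis of rotation, so x and y enter only as x² + y².
Next, from the visible intercepts: the surface avoids every integer z-axis point in the box; among the integer gridlines, it crosses the x-axis at x ∈ {-1, 1}; a circular section at z = 1 has radius between 1 and 2.
Finally, together with the visible shape, these determine p as stated. Check: (0, 1, 0) on the y-axis lies on the surface, and p(0, 1, 0) = 0. ✓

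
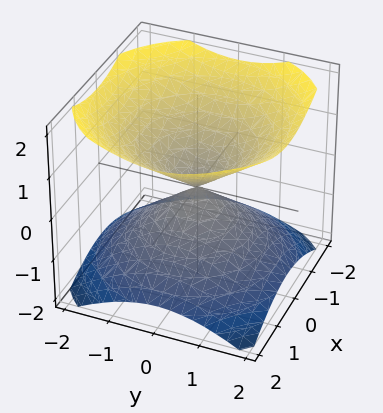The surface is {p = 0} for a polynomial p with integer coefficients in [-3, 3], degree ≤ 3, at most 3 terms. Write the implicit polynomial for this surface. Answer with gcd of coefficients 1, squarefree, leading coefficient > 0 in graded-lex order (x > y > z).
First, the picture has 2 separate pieces. Treating them together as one polynomial.
Then, deg p = 2. A double cone through the origin; a quadric.
Next, symmetries: mirror symmetry z ↦ −z ⇒ only even powers of z; the z-axis is an axis of rotation, so x and y enter only as x² + y².
Then, from the axis intercepts and sections: it meets the x-axis at x = 0 (among the integer gridlines); one y-axis crossing is at y = 0.
Finally, fitting integer coefficients to these (and the overall shape) gives p.

2*x^2 + 2*y^2 - 3*z^2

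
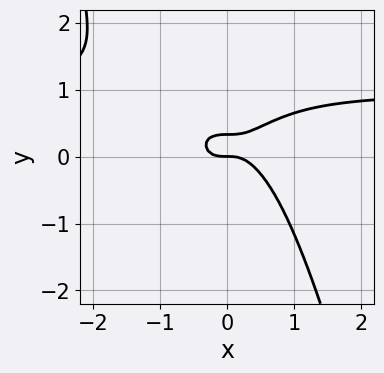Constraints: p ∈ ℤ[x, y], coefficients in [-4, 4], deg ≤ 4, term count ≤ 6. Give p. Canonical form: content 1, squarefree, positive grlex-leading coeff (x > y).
3*x^3*y + x^2*y^2 - 3*x^3 + 3*y^2 - y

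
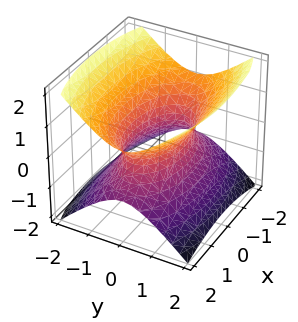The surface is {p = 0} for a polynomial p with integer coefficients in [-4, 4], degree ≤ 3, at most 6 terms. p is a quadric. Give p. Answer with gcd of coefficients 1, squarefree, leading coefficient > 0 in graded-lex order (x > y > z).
x^2 + 3*y^2 - 3*z^2 - 2

(a) Degree: an hourglass — one-sheet hyperboloid; a quadric, so deg p = 2.
(b) Symmetries: the x ↦ −x reflection is a symmetry, so x appears only in even powers; it's symmetric under z → −z, forcing even powers of z; the y ↦ −y reflection is a symmetry, so y appears only in even powers.
(c) From the visible intercepts: the surface avoids every integer z-axis point in the box.
(d) Fitting integer coefficients to these (and the overall shape) gives p.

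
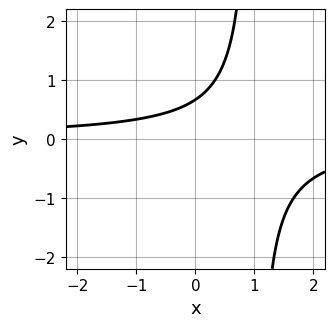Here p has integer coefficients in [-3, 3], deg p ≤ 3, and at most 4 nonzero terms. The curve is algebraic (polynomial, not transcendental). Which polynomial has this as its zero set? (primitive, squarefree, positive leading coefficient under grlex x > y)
3*x*y - 3*y + 2

deg p = 2. A generic line meets the curve in up to 2 points.
From the visible intercepts: it misses every integer gridline on the x-axis.
These observations pin down the coefficients.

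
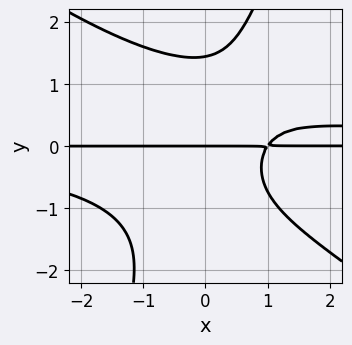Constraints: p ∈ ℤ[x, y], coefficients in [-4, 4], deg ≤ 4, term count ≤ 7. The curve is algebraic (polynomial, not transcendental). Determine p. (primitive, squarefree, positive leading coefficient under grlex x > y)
2*x^2*y^2 + 2*x*y^3 - y^4 - 3*x*y + 3*y

Degree: the shape is more complex than any degree-3 curve, so deg p = 4.
Checking where it meets the axes: the visible x-axis segment lies entirely on the curve; it meets the y-axis at y = 0 (among the integer gridlines).
Matching integer coefficients to the picture gives p.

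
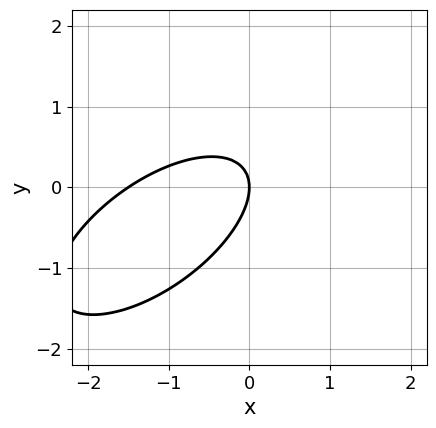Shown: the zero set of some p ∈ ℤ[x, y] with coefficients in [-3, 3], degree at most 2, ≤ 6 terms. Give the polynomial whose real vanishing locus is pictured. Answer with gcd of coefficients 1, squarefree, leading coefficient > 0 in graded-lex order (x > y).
Degree: a generic line meets the curve in up to 2 points, so deg p = 2.
Checking where it meets the axes: one x-axis crossing is at x = 0; it meets the y-axis at y = 0 (among the integer gridlines).
Fitting integer coefficients to these (and the overall shape) gives p.

2*x^2 - 3*x*y + 3*y^2 + 3*x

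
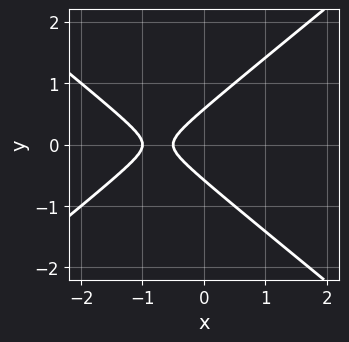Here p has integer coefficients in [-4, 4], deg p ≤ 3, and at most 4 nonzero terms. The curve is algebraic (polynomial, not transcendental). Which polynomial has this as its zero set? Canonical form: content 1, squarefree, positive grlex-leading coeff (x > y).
(a) The degree is 2 — no degree-1 curve has this shape.
(b) Symmetries: it's symmetric under y → −y, forcing even powers of y.
(c) Against the integer gridlines: it meets the x-axis at x = -1 (among the integer gridlines).
(d) Fitting integer coefficients to these (and the overall shape) gives p.

2*x^2 - 3*y^2 + 3*x + 1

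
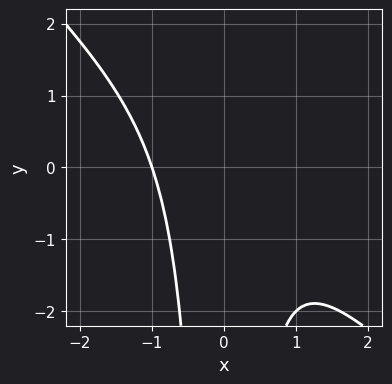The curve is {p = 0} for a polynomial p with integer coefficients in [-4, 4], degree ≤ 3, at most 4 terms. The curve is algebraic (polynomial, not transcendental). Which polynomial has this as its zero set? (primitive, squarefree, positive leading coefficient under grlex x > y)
(a) Degree: a generic line meets the curve in up to 3 points, so deg p = 3.
(b) Observable constraints: it misses every integer gridline on the y-axis; it crosses the x-axis at the gridline x = -1.
(c) These observations pin down the coefficients.

x^3 + x^2*y + 1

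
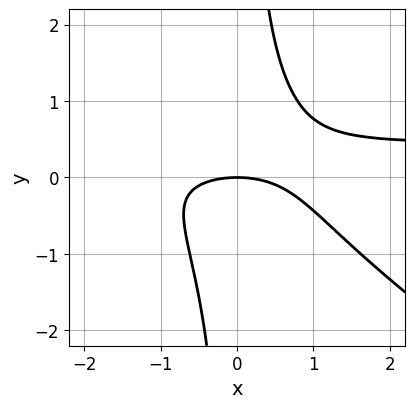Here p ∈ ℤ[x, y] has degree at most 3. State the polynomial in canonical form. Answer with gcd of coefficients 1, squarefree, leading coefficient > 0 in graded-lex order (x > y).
2*x^2*y + 3*x*y^2 - x^2 - 3*y

1. Degree: the shape is more complex than any degree-2 curve, so deg p = 3.
2. Observable constraints: it meets the y-axis at y = 0 (among the integer gridlines); it crosses the x-axis at the gridline x = 0.
3. Putting this together gives p.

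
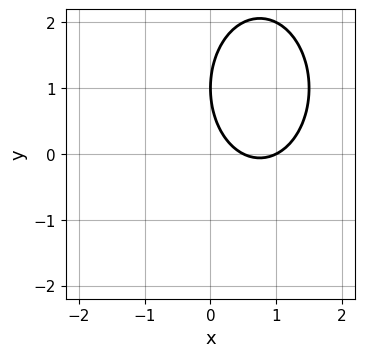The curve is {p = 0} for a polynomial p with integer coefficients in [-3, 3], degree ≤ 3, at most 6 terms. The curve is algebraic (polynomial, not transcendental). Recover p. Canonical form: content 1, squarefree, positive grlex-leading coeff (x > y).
2*x^2 + y^2 - 3*x - 2*y + 1

(a) deg p = 2. A generic line meets the curve in up to 2 points.
(b) Against the integer gridlines: it meets the y-axis at y = 1 (among the integer gridlines); it crosses the x-axis at the gridline x = 1.
(c) Putting this together gives p.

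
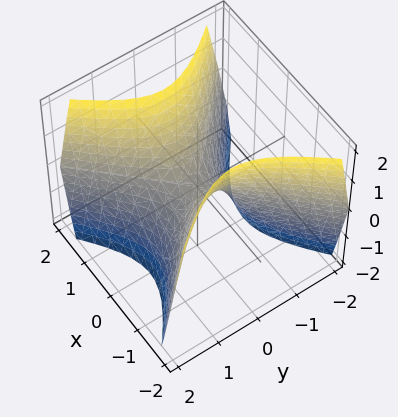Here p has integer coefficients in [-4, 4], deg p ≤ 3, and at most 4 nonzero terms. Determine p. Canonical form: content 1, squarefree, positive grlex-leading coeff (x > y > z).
Degree: a hyperbolic paraboloid; a quadric, so deg p = 2.
Symmetries: it's symmetric under x → −x, forcing even powers of x; the y ↦ −y reflection is a symmetry, so y appears only in even powers.
From the visible intercepts: it crosses the z-axis at the gridline z = 0; it crosses the y-axis at the gridline y = 0; it crosses the x-axis at the gridline x = 0.
Together with the visible shape, these determine p as stated.

3*x^2 - 3*y^2 - 2*z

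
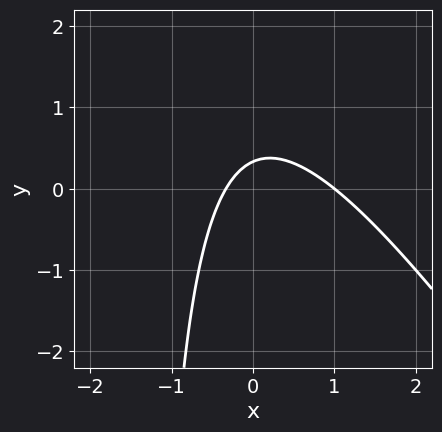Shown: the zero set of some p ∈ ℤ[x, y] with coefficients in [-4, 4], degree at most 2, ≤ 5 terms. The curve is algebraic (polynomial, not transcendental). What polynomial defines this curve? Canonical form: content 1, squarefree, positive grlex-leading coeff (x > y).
3*x^2 + 2*x*y - 2*x + 3*y - 1

(a) Degree: the shape is more complex than any degree-1 curve, so deg p = 2.
(b) Reading off the gridlines: it meets the x-axis at x = 1 (among the integer gridlines).
(c) Assembling these constraints gives the stated polynomial.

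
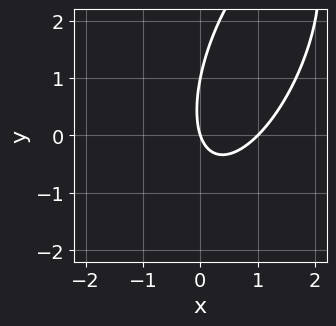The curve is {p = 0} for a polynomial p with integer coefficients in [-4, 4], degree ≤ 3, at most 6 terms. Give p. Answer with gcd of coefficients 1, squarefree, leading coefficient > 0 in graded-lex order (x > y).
(a) deg p = 2. A generic line meets the curve in up to 2 points.
(b) Reading off the gridlines: the y-axis gridline crossings are at y ∈ {0, 1}; among the integer gridlines, it crosses the x-axis at x ∈ {0, 1}.
(c) Solving for integer coefficients yields p as stated.

3*x^2 - 2*x*y + y^2 - 3*x - y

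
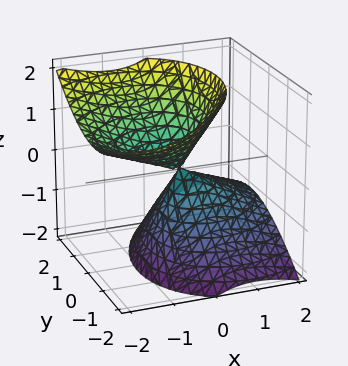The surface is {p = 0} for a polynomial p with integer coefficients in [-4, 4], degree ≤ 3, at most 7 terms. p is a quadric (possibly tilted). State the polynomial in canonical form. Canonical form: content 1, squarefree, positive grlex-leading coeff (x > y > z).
First, I count 2 distinct pieces. They look like related sheets of one shape, so recover p as a whole.
Then, the degree is 2 — no degree-1 surface has this shape.
Next, from the axis intercepts and sections: it crosses the z-axis at the gridline z = 0; it meets the y-axis at y = 0 (among the integer gridlines); it meets the x-axis at x = 0 (among the integer gridlines).
Finally, fitting integer coefficients to these (and the overall shape) gives p.

2*x^2 - x*y + 3*x*z + 2*y^2 - 2*z^2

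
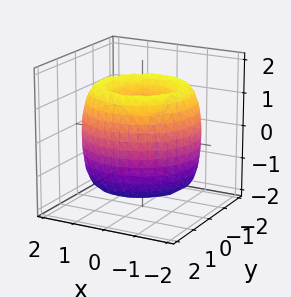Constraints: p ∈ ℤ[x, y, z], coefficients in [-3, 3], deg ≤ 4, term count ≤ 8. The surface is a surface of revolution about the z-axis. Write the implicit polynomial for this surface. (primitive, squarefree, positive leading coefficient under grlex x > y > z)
x^4 + 2*x^2*y^2 + y^4 - 3*x^2 - 3*y^2 + z^2

First, deg p = 4. The shape is more complex than any degree-3 surface.
Next, symmetries: rotational symmetry about the z-axis ⇒ p depends on x, y only through x² + y².
Then, from the axis intercepts and sections: a circular section at z = -1 has radius between 0 and 1; it meets the x-axis at x = 0 (among the integer gridlines).
Finally, fitting integer coefficients to these (and the overall shape) gives p.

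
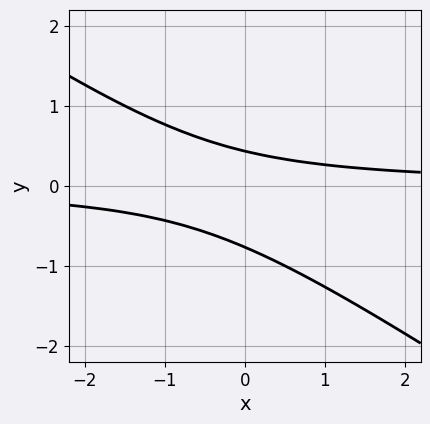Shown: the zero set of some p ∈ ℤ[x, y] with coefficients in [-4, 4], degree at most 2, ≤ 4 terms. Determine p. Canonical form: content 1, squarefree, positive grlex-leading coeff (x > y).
1. deg p = 2. A generic line meets the curve in up to 2 points.
2. Against the integer gridlines: the curve avoids every integer x-axis point in the box.
3. Solving for integer coefficients yields p as stated.

2*x*y + 3*y^2 + y - 1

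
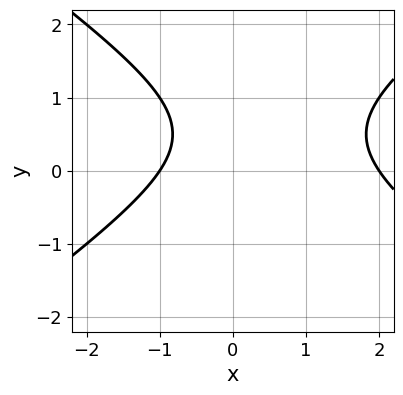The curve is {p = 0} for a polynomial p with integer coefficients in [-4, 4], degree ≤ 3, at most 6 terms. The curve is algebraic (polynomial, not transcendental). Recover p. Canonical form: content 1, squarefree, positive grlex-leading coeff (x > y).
deg p = 2.
Observable constraints: among the integer gridlines, it crosses the x-axis at x ∈ {-1, 2}; it misses every integer gridline on the y-axis.
Assembling these constraints gives the stated polynomial.

x^2 - 2*y^2 - x + 2*y - 2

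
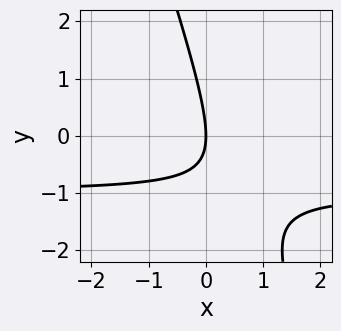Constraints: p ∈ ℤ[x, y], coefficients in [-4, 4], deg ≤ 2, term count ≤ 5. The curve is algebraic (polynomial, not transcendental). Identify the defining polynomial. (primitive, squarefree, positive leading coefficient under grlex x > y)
1. The degree is 2 — a generic line meets the curve in up to 2 points.
2. Checking where it meets the axes: one x-axis crossing is at x = 0; one y-axis crossing is at y = 0.
3. Together with the visible shape, these determine p as stated.

3*x*y + y^2 + 3*x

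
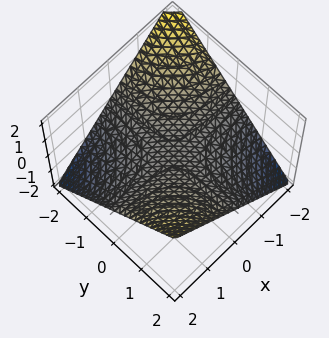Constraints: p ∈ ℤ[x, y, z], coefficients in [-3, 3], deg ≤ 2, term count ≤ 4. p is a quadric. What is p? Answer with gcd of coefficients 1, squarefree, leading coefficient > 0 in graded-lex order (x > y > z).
1. The degree is 2 — a saddle surface; a quadric.
2. Checking where it meets the axes: one z-axis crossing is at z = 0; every point of the x-axis in the box is on the surface.
3. Together with the visible shape, these determine p as stated.

x*y - 2*z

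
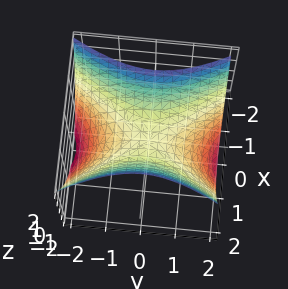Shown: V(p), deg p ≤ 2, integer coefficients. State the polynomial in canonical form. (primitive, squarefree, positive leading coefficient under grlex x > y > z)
1. Degree: a hyperbolic paraboloid; a quadric, so deg p = 2.
2. Symmetries: mirror symmetry y ↦ −y ⇒ only even powers of y; the x ↦ −x reflection is a symmetry, so x appears only in even powers.
3. Reading off the gridlines: it meets the z-axis at z = 0 (among the integer gridlines); it meets the y-axis at y = 0 (among the integer gridlines); it crosses the x-axis at the gridline x = 0.
4. Solving for integer coefficients yields p as stated.

2*x^2 - y^2 - 2*z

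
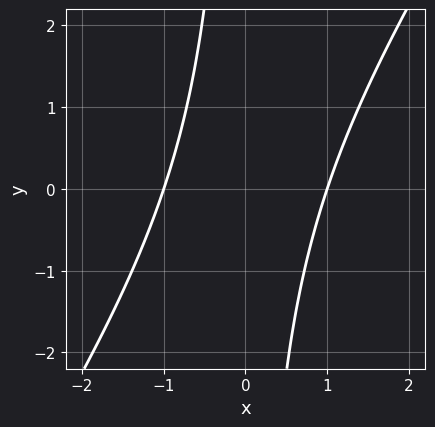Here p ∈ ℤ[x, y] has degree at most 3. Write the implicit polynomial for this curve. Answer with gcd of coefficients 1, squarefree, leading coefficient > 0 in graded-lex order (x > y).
First, the degree is 2 — no degree-1 curve has this shape.
Next, from the visible intercepts: the x-axis gridline crossings are at x ∈ {-1, 1}; no y-intercept at any integer in the box.
Finally, the integer polynomial consistent with all of this is the stated p.

3*x^2 - 2*x*y - 3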